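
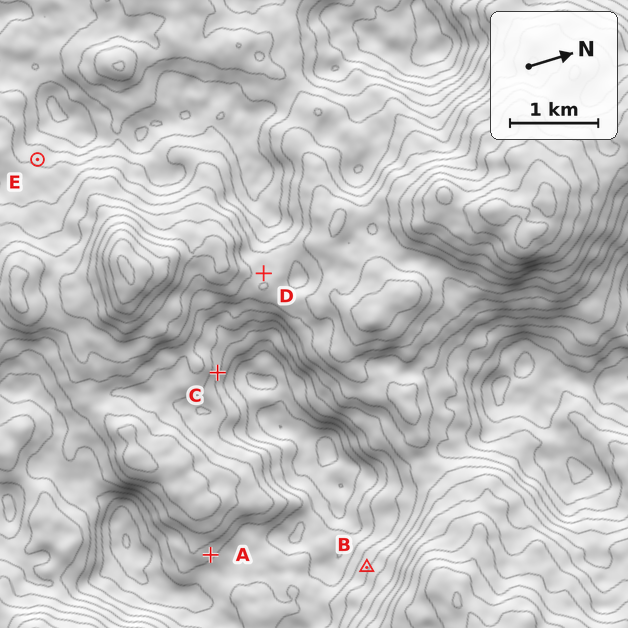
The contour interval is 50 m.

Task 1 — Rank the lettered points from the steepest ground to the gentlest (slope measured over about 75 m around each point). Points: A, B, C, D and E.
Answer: C B A E D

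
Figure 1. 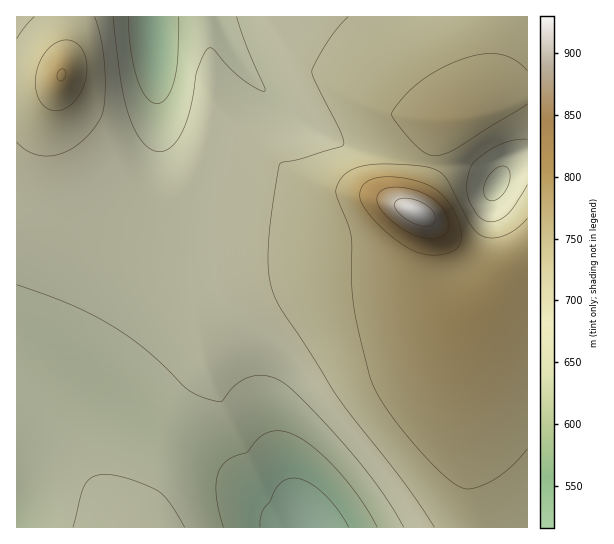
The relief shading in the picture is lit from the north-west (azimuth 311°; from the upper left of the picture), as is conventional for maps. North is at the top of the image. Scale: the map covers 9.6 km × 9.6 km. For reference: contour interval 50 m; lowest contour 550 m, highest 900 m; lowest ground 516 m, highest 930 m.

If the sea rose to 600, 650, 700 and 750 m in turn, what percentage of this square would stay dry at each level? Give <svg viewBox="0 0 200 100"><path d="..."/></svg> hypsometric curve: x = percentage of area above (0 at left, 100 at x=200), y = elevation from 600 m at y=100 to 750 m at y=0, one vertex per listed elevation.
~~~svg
<svg viewBox="0 0 200 100"><path d="M189 100l-39-33-65-34-42-33"/></svg>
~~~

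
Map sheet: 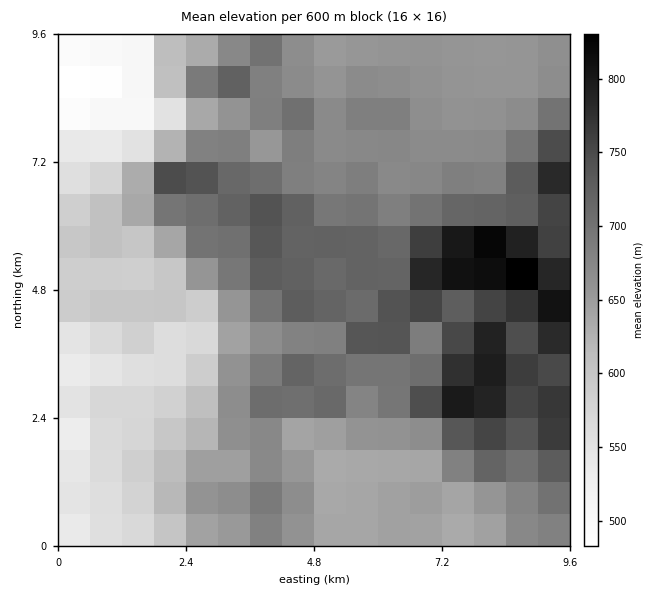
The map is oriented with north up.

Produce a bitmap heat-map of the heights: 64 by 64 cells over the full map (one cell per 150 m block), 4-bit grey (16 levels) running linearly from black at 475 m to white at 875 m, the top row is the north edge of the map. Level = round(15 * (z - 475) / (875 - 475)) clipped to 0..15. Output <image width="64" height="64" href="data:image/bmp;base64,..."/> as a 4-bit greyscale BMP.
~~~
<image width="64" height="64" href="data:image/bmp;base64,Qk12CAAAAAAAAHYAAAAoAAAAQAAAAEAAAAABAAQAAAAAAAAIAAATCwAAEwsAABAAAAAAAAAAAAAAABEREQAiIiIAMzMzAERERABVVVUAZmZmAHd3dwCIiIgAmZmZAKqqqgC7u7sAzMzMAN3d3QDu7u4A////ACIjMzMzRERVZmZmZ3d3d3ZmZmZmZmd2ZmZmZmZ3d3iIIiMzMzRERFVmZmZ3eIh3dmZmZmZmZmZmZmZmZ3d3d4giMzMzNEREVWZmZ3eIiId2ZmZmZmZmZmZmZmZ3iIh3iCIzMzMzREVWZnd3eIiZh3ZmZmZmZmZmZmZmZnd4iIiIIjMzMzNERVZnd3d4iJmIdmZmZmZmZ3dmZmZmd3eIiIkzMzMzM0RFVmd4d3eIiIh2ZmZmZmZnd3ZmZmd3d4iImTMzMzNERFVmd3h3d4iIiHZmZmZmZmZ3dmZmd3d3iIiZMzMzRERVVmZnd3d3iIiIdmZmZmZmZmZmZmd4iIiIiZkzMzRERFVVZmd3d3eIiId2ZmZmZmZmZmZmeIiIiIiZmSMzNERERVVWZ3Zmd3iIh3ZmZmZmZmZmZmeJmZmYiJmqIjMzM0RERVZmZmZmd4h3ZmZmZmZmZmZmeJmamZmImqoiIjMzM0RFVmZmZmZ3d3ZmZmZmZmZmZmZ4mqqqmZmauyIiIzMzREVVZmZmd3d3ZmZmZmZmZmZmZ3mqqqqpmaq7IiIzMzNERVVVZmd4h3ZmZmZmZmZmZmZ3iaqqqqqaq7siIzREREREVVVmd4iIh2ZmZmd3d3d3d3iau7u7qqq7uyIzRERERERFVVZneImId2Z3eIiIiIiIiau7u7u6qru8IjNEREREREVVVmd4iZmHd4iZiIiJmZmqvMzMu7qqu7wjM0RERERERFVWZ3iJmZiImpmId4iaqqvMzMzLuqqrvDMzM0REQ0REVVZniImZmZmqmHd3eImqu8zczMu7qqu8MzMzM0MzM0RFVmeIiZmZmqqYd3iHiJq7vM3MzLu6qrwjMzMzMzMzNERVaIiImZmqqph3iIiIiaq8zMzMy7qquyIiMzMzMzMzRFVniIiJmZqqmHiJmIiJmrvMzMzLuqqrIiIiMzMzMzM0RWd3eIiZmamIeJqpiIiJq7zMzMuqmqsiIiIzMzMzMzREVnd3iJmZmYeJqqmIiImru7zMy6qquyIiIjMzMzMzM0RWd3d4iIiId4mrupiIiKu8zMzLqaq8IzIzNERDMzMzNFZmZ3iIh3d4mru6mYiIm7zMzMqqq8wzMzNEVURDMzNEZnd3eId3d4mqqqupiIiavMzMuqqrzTM0REVVVURDM0Vnd3d4d3d4mqqZq6qYiImrzMy6qrzdRERVVVVVVUQzRWd4d3iIiImamZmauqmIiau8y6qrzd1ERVVVVVVVVERFZ3iIiZmpmZmZmZq7uqmImru6qrzN3ERVVUREVVVVREVmeIiaqrqpmZmZmavMu6mZqqqrzd3MRFVUREREVVVUVWZ4maqqqpmZmZmZq8zMypmaq7zd3MxEVERERERFVVVWZ3iZqqqZmZmZmZmavM3cuqq8zd3cy0RERERERERVVnd3iZmqqZmZmZmZmZqrzd3MvM3u7cy7RERERERERFVniZmZmaqpmZmZmZmZmavN3d3d7u7dy7tEREREREREVXiamZmZqqmZmZqqqpmZq83d3e7/7tzLu0RFVVREREVWeaqpmZqqqZmZqqqpmZqrzd3e7v/tzLu7RFVVVERFVWeJmZmZmqqpmZmqmamZmqvM3d3u7tzLu7tFVVVVRFVmeIiIiImaqpmZmZmZmYmZqru8zM3czLu7qkVVVVVVZnd4iIiIiZqqmZmZmZmYiJmZqqu7u7u7uqqqRVVVVVVnd4iIiIiZmqqpmZmImZiIiImZqqqqq7qqmqpEVVVVVWiIiIiIiZmaqqqpmIiZiIiIiJmZmZmaqpmau0RERVVVaJmIiZmqqqqqqpmIiJmIiIiIiZmZmZmZmau7MzREVVVomZmqq6qqqqqpiIiImYh4iIiIiIiIiIiau8wzM0RFVniqu7u7qqqqqqmHeIiZiHeIiIiIiIiIiZq8zDMzNEVWeKvMu6qZmZmZmId3iJiId3d4iIiIiIiJq7zMMzMzRFVnm7u6mZmYiIiId3eIiId3d3d3iIiIiJqrvMwzMzM0RVZ5qpmJmYd3eIh3d3iId3d3d3d4iId4iaq7vDMzMzM0RFeZiIiJh3d3eId3d3d3d3d3d3eId3iJmqu7MzMyIzMzRXd4iIiHZ3eIiHd3d3d3d3d3d3d3d4iZqrsiIiIiIjM0ZneIiIdmd4iId3d3d3iHd3d3d3d3eImaqhEiIiIiIiNVZ4iIdmZ3iIiHd3iIiIh3d3d3d3d3iJqqERESIREiIkVneId2ZniJmIh3iIiIiHd3d3d3d3d4iZkAERERERESNFZ3d2ZniJmYh3eIiIiHd3d3d3d3d3iImQABERERERI0VWZmd3iZmZiHd4iIiId3d3d3d3d3d4iJAAAREQERE0VVZneImZmZiHd3iIiIh3d3d3d3d3d3eIgAAAAAAREkVmZ4iaqpmIiId3eIiId3d3d3d3d3d3d3iAAAAAAREiRnd4mqqpiHd3d3d3d3d3d3d3d3d3d3d3d3AAAAARESNWeImqqYh3d3d3d3d3d3d3d3d3d3d3d3d3cAAAARERI1eImZmYd3d3d3d3d3d3d3d3d3d3d3d3d3dwAAEREREjZ3iIh3d3iIh3d3d3d3d3d3d3d3d3d3d3d3ERERERESNndmZmd4iJmHd3d3d3d3d3d3d3d3d3d3d3cRERERERI1ZVVWeIiZmYd3d3d3d3d3d3d3d3d3d3d3dxEREREREjRERFZ4mZmZh3d3d3d3d3d3d3d3d3d3d3d4"/>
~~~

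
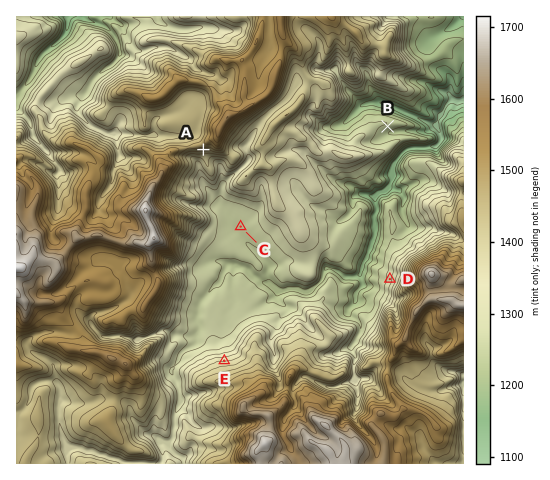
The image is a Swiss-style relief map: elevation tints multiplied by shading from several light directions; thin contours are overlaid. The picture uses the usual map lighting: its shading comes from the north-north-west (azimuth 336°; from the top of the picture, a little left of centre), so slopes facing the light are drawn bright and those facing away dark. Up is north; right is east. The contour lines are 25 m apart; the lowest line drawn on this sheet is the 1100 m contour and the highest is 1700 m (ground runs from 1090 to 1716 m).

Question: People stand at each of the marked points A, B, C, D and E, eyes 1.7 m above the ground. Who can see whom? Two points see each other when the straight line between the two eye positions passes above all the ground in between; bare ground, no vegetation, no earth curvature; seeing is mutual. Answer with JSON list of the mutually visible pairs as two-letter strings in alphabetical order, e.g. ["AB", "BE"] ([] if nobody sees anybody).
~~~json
["AC", "AD", "AE", "CE"]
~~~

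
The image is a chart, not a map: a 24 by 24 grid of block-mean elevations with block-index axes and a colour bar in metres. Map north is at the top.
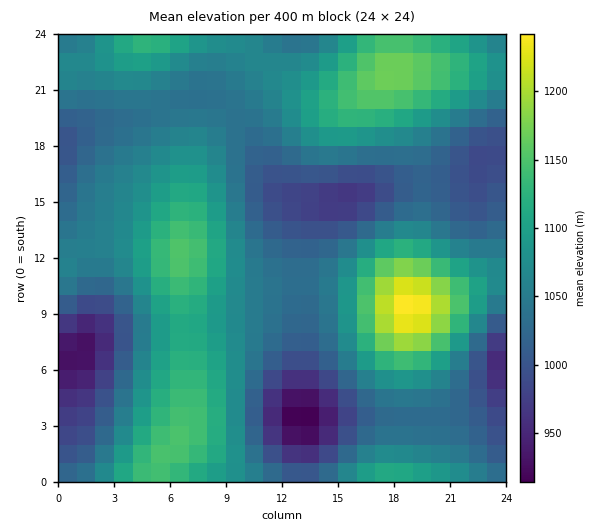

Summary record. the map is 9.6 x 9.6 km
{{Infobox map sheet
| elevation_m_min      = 910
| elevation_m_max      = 1250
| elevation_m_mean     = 1060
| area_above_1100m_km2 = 22.7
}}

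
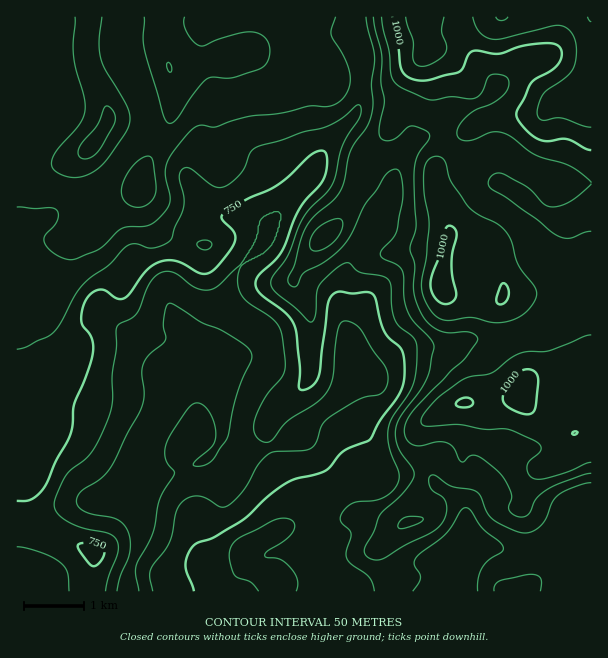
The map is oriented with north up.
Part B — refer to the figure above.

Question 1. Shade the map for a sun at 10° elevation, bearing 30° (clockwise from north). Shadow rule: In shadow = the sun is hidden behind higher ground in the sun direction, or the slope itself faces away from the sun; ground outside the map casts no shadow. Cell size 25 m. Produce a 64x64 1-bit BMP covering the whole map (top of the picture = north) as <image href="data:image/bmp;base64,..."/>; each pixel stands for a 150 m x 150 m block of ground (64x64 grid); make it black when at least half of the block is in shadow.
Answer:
<image width="64" height="64" href="data:image/bmp;base64,Qk0+AgAAAAAAAD4AAAAoAAAAQAAAAEAAAAABAAEAAAAAAAACAAATCwAAEwsAAAIAAAAAAAAA////AAAAAAAAAAAAAAAAAAAAAAACAAAAAAAAAAcAAAAAAAAAAgAAAAAAAAAAAAAAAAAAAAAAHgAAAAAAAAAfAAAAAAAAAB8AAAAAAAAAHAAAAAAAAAAQAAAAAAAAACAcAAAAAAAAIB8AAAAAAEAAHwAAAAAA4AAHAAAAAADwAAAAAAAAAHAAAAAAAAAAcAAAAAAAAABgAAAAAAAAAABgAAAAAAAAAAAAAAAAAAAAAAAAAAAAAAAAAAAAAAAAAAAAAAAAAADgAAAAAAAAAPAAAAAAAAAA+AAAAAAAAAD8AAAAAAAYAH8AAAAAAD4Af7AAAAAAPwA//AAAAAA/AD88AAAAAH8AHgAAAAAAPgAeAAAAAPgcAAwAAAAA+AABgAAAAAHwAAHAAAAAAPAAAAAAAAAAQAAAAAAAAAAAAAAAAAAAAAAAAAAAAAAAAAAAAAAAAAAAAAAAAAAAAAAAAAAAAAAAAAAAAAAAAAAAAAAAAAAAAAAAAAAAAAAAAAAAAAAAAAAAAAAAAAAAAAAAAAAAwAAAAAAAAAHgAAAAAAAAAcAAAAAAAAABxAAAAAAAAAAAAAAAAAAAAAAAAAAAAXAAAAAAAAAB+AAAAAAAAAF4AAAAAAAAA7gAAAAAAAADgAAAAAAAAAPAGAAAAAAAA8AYgAAAAAADwAnAAAAAAAPAAAAAAAAAA4AAAA=="/>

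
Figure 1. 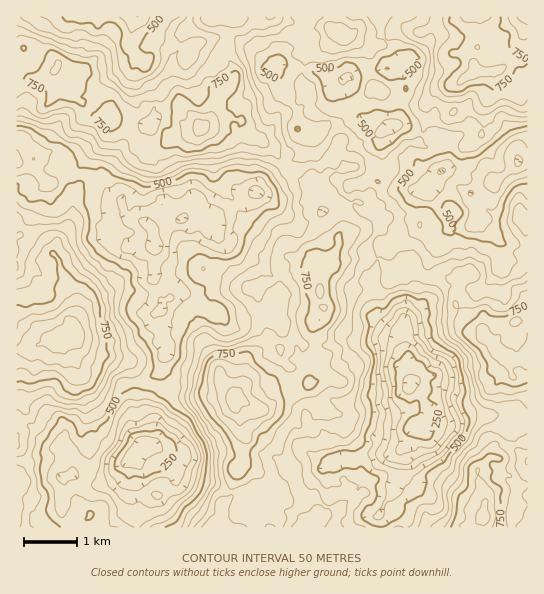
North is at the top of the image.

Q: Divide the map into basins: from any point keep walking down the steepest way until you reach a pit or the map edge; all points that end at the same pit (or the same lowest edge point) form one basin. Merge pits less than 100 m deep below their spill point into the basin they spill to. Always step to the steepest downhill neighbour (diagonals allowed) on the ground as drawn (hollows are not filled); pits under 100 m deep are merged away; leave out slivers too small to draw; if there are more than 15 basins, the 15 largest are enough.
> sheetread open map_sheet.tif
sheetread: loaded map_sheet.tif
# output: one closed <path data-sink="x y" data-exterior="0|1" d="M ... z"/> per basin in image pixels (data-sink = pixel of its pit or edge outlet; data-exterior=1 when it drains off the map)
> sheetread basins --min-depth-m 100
<path data-sink="134 453" data-exterior="0" d="M18 224l-2 1 0 302 254 1 5-7 2-16 7-7-3-6-10-4-4-7-16-13-8-1-6 2 8-10 0-22-5-8 0-12-5-10-2-9-26-3-10 2-24 0-15-10-16-6-13-21-6-3-29-4-17-9-8-9 6-5 0-32-14-27-2-12-16-18z"/><path data-sink="410 385" data-exterior="0" d="M378 259l-28 0-13 4-3-2-1 6-8 4-6 7 1 21 4 12-12 20 0 23 10 1 3 3-12 15-4 12 10 17 8 10-2-1-7 2-9 11-7 1-16-12-15-4-14 2-16-12-8-1 2 9 5 10 0 12 5 8 0 22-5 8 7 0 12 6 10 13 12 6 3 6-7 7-6 23 212-1 2-30-6-16-2-10 12-14 4 0-1-3 4-24 3-3 11 1 3-17 9-4 6-8 0-33-7-5-12 2-14-18-11-8-1-6-8-4-19-21 8-28-2-2-15 1-5-4-12 6-13-6-18 0-6 3-8-11z"/><path data-sink="155 246" data-exterior="0" d="M231 117l-22 6-8 6-12 6-18 2-6 7-7 1-11 7-6-1-6-6-5-18-16-7-5 1-6 22-23 23 0 17-7 19-1 15-5 14-8 8-6 14 6 6 2 12 14 27 0 32-6 5 3 4 18 13 33 5 6 3 13 21 16 6 15 10 24 0 6-2 31 2 3-3 6-8 5-28 13-9 8-11-5-15 0-6-5-10-3-18 18-9 11-12 24 0 5-3 11-24-1-6-13-20 1-13-4-4 0-4 3-8 4-4-2-2-11 0-7-7-5-1-7-7-10-18-14-8-8 0-9-6-3-4 2-8z"/><path data-sink="518 161" data-exterior="0" d="M497 69l-10 3-13 0-17 12-19 5-13 13 3 16-8 21-3 4-12 1-12 11-1 10-5 6-20 1-12-5-12 1-14 4-8 14 2 11 6 4 9 2 4 4 16-6 12 4 2 4 0 8-7 10-10 4-10 0-5 3-1 12-7 9 0 4 3 4 15-4 28 0 7 6 8 11 6-3 18 0 9 6 16-6 5 4 26-1 12 25-2 30 7-6 5 0 3 12 17-16 13 1 0-232-14 5-15-18z"/><path data-sink="385 130" data-exterior="0" d="M477 16l-18 0-6 4-16 1-14 11-25-3-19 16-6 3-6 0-12-9-10-2-8-5-2 6-9 9-12 5-5 0-13-14 0-9-5-6-17-7-60 0 12 3 5 3-2 20-5 13 7 8 4 14-15 14-12 31 11-1 7-4 15 3-2 9 3 4 9 6 8 0 14 8 10 18 19 15 11 0 8 5 8-13 14-4 12-1 12 5 18 0 6-5 2-12 12-11 12-1 3-4 8-21-3-16 13-13 21-6 14-12 0-10 4-12z"/><path data-sink="138 17" data-exterior="1" d="M213 16l-196 0-1 43 5-4 4-7 28 9 4 5 1 6 13 5 0 16-3 4 38 28 7 0 9-6 9 2 6-1 5-3 7-8 9-1 4 3 23 1 13 16 5 3 9-12 8-24 15-14-4-14-7-8 5-13 2-20-9-5z"/><path data-sink="17 162" data-exterior="1" d="M54 71l-15 9-12-1-11 6 0 138 27 18 10 12 6-14 8-8 5-14 1-15 7-19 0-17 23-23 5-21-11-6-7-8-23-16-10 0z"/><path data-sink="527 17" data-exterior="1" d="M527 16l-40 1 5 9 1 11 8 5 0 7 6 14 21-2z"/>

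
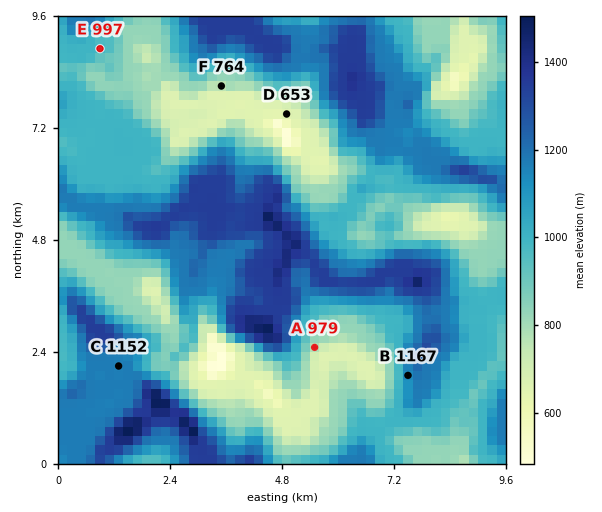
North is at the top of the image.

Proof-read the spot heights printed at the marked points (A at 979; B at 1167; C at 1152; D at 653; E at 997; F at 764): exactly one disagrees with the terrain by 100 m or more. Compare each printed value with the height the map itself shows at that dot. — A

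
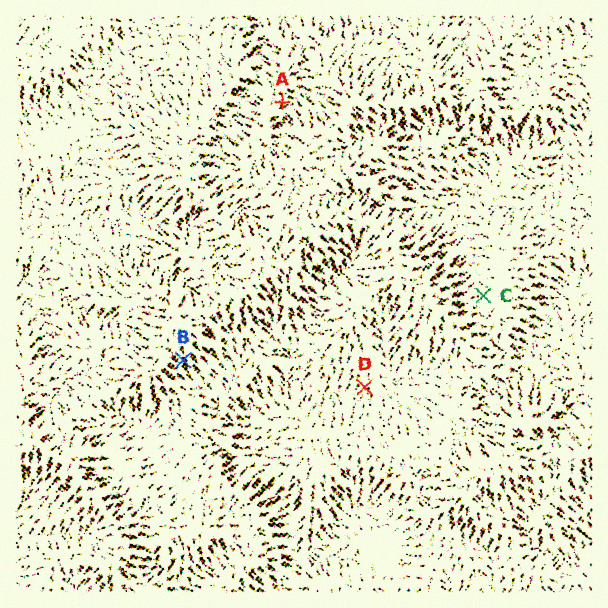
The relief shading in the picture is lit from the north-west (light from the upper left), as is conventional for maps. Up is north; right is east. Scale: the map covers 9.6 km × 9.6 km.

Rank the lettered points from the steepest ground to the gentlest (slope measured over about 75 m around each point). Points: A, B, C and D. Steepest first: B A D C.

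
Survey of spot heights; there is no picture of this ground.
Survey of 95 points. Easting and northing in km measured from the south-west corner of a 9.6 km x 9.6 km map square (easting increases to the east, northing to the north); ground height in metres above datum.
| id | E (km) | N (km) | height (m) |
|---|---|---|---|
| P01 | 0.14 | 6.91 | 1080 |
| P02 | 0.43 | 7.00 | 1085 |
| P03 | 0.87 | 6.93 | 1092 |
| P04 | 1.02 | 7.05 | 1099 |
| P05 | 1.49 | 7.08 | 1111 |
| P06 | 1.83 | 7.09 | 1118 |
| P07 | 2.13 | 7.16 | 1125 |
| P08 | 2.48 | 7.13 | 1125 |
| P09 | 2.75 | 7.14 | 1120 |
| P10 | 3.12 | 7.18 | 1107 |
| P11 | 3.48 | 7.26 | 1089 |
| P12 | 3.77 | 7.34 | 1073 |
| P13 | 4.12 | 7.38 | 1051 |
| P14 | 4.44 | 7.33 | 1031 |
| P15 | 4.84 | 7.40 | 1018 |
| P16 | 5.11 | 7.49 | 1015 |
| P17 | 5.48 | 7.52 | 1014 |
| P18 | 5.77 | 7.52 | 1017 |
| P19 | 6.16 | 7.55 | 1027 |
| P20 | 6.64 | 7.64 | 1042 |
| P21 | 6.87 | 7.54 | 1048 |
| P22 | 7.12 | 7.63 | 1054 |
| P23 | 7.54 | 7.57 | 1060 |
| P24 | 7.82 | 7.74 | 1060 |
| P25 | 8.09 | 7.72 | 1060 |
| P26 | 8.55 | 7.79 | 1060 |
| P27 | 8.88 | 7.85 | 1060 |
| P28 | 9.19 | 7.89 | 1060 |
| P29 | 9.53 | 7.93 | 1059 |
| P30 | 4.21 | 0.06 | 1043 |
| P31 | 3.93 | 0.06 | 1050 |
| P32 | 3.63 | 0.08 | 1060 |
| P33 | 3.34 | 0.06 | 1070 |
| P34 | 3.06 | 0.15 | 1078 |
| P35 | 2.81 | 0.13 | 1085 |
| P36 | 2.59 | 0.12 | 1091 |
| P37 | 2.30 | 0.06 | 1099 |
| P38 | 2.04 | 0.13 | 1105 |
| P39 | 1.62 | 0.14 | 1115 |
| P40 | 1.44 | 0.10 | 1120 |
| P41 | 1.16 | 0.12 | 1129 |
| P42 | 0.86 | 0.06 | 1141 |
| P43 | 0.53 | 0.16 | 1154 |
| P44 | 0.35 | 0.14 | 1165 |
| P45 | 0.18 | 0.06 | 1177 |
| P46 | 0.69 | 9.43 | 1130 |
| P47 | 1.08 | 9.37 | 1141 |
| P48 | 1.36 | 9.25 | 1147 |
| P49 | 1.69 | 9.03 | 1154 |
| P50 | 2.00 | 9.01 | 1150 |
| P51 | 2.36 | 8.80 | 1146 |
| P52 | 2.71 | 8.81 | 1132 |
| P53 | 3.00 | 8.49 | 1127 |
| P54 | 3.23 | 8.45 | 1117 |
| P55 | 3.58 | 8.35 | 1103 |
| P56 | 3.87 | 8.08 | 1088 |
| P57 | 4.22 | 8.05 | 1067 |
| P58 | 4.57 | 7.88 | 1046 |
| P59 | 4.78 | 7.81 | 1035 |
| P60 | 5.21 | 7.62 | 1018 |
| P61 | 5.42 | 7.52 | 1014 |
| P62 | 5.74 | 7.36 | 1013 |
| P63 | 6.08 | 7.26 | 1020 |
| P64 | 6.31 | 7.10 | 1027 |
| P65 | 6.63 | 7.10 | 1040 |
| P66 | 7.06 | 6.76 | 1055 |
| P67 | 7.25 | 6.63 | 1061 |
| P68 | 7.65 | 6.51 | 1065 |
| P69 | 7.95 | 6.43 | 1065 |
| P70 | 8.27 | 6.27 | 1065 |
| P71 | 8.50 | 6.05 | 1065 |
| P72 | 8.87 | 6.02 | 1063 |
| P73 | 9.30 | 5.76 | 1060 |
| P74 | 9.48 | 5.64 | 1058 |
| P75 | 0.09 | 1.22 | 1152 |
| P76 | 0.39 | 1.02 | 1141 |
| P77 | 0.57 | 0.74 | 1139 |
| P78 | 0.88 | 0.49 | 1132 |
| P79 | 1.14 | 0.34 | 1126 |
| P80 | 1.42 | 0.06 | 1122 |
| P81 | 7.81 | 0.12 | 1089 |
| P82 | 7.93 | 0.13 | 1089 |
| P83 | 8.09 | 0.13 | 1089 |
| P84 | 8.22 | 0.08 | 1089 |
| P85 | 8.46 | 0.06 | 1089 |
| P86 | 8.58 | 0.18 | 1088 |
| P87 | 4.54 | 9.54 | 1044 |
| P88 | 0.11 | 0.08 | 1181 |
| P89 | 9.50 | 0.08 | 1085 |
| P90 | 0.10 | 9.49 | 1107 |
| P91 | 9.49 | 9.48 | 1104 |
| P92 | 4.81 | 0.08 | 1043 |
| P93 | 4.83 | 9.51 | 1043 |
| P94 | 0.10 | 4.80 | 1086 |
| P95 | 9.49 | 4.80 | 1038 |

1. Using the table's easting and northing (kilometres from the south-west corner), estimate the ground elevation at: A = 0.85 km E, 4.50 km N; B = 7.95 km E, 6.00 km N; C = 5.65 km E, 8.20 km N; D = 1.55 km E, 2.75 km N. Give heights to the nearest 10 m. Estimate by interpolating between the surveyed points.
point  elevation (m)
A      1080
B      1070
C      1030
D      1090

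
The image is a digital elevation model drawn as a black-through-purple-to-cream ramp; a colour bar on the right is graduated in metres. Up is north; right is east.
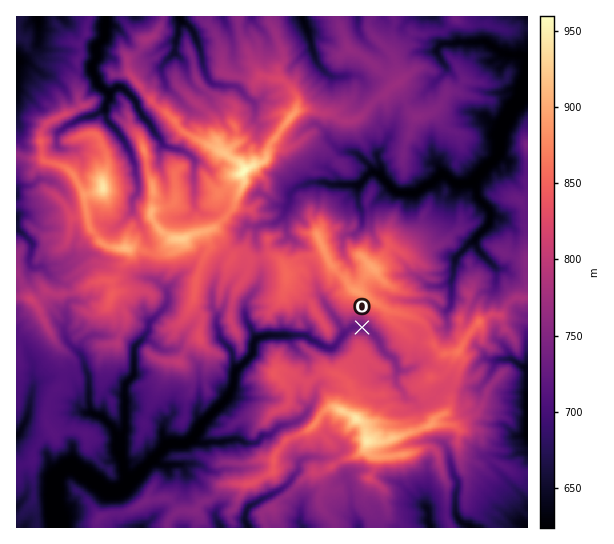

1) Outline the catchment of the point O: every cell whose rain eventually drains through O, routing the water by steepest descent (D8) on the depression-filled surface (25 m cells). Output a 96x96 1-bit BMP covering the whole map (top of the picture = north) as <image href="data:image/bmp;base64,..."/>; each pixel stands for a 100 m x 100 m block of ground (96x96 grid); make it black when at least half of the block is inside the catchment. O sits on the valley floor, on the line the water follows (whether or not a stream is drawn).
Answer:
<image width="96" height="96" href="data:image/bmp;base64,Qk2+BAAAAAAAAD4AAAAoAAAAYAAAAGAAAAABAAEAAAAAAIAEAAATCwAAEwsAAAIAAAAAAAAA////AAAAAAAAAAAAAAAAAAAAAAAAAAAAAAAAAAAAAAAAAAAAAAAAAAAAAAAAAAAAAAAAAAAAAAAAAAAAAAAAAAAAAAAAAAAAAAAAAAAAAAAAAAAAAAAAAAAAAAAAAAAAAAAAAAAAAAAAAAAAAAAAAAAAAAAAAAAAAAAAAAAAAAAAAAAAAAAAAAAAAAAAAAAAAAAAAAAAAAAAAAAAAAAAAAAAAAAAAAAAAAAAAAAAAAAAAAAAAAAAAAAAAAAAAAAAAAAAAAAAAAAAAAAAAAAAADwAAAAAAAAAAAAAAD+AAAAAAAAAAAAAAH/wAAAAAAAAAAAAAH/8AAAAAAAAAAAAAP/+AAAAAAAAAAAAAf//AAAAAAAAAAAAAf//gAAAAAAAAAAAAf//wAAAAAAAAAAAAf//wAAAAAAAAAAAAf//wAAAAAAAAAAAAf//wAAAAAAAAAAAA///wAAAAAAAAAAAB///4AAAAAAAAAAAB///4AAAAAAAAAAAA///4AAAAAAAAAAAAf//8AAAAAAAAAAAAP//4AAAAAAAAAAAAP/+AAAAAAAAAAAAAH/8AAAAAAAAAAAAAH/8AAAAAAAAAAAAAH/4AAAAAAAAAAAAAH/4AAAAAAAAAAAAAH/wAAAAAAAAAAAAAD/gAAAAAAAAAAAAAB4AAAAAAAAAAAAAABgAAAAAAAAAAAAAAAAAAAAAAAAAAAAAAAAAAAAAAAAAAAAAAAAAAAAAAAAAAAAAAAAAAAAAAAAAAAAAAAAAAAAAAAAAAAAAAAAAAAAAAAAAAAAAAAAAAAAAAAAAAAAAAAAAAAAAAAAAAAAAAAAAAAAAAAAAAAAAAAAAAAAAAAAAAAAAAAAAAAAAAAAAAAAAAAAAAAAAAAAAAAAAAAAAAAAAAAAAAAAAAAAAAAAAAAAAAAAAAAAAAAAAAAAAAAAAAAAAAAAAAAAAAAAAAAAAAAAAAAAAAAAAAAAAAAAAAAAAAAAAAAAAAAAAAAAAAAAAAAAAAAAAAAAAAAAAAAAAAAAAAAAAAAAAAAAAAAAAAAAAAAAAAAAAAAAAAAAAAAAAAAAAAAAAAAAAAAAAAAAAAAAAAAAAAAAAAAAAAAAAAAAAAAAAAAAAAAAAAAAAAAAAAAAAAAAAAAAAAAAAAAAAAAAAAAAAAAAAAAAAAAAAAAAAAAAAAAAAAAAAAAAAAAAAAAAAAAAAAAAAAAAAAAAAAAAAAAAAAAAAAAAAAAAAAAAAAAAAAAAAAAAAAAAAAAAAAAAAAAAAAAAAAAAAAAAAAAAAAAAAAAAAAAAAAAAAAAAAAAAAAAAAAAAAAAAAAAAAAAAAAAAAAAAAAAAAAAAAAAAAAAAAAAAAAAAAAAAAAAAAAAAAAAAAAAAAAAAAAAAAAAAAAAAAAAAAAAAAAAAAAAAAAAAAAAAAAAAAAAAAAAAAAAAAAAAAAAAAAAAAAAAAAAAAAAAAAAAAAAAAAAAAAAAAAAAAAAAAAAAAAAAAAAAAAAAAAAAAAAAAAAAAAAAAAAAAAAAAAAAAAAAAAAAAAAAAAAAAAAAAAAAAAAA="/>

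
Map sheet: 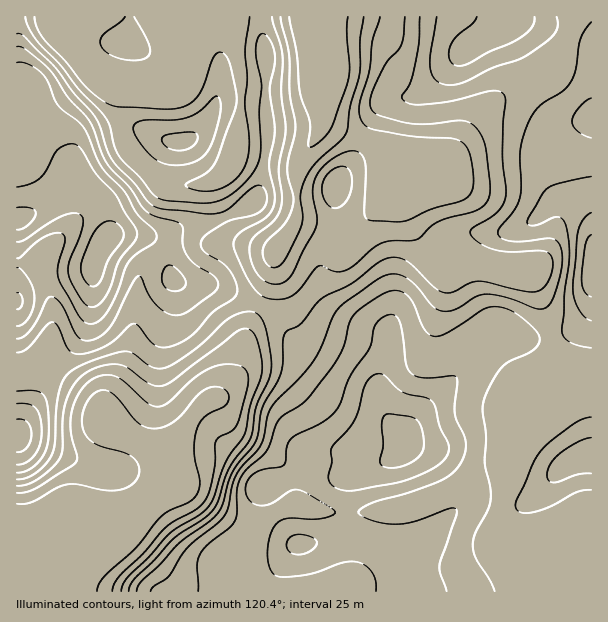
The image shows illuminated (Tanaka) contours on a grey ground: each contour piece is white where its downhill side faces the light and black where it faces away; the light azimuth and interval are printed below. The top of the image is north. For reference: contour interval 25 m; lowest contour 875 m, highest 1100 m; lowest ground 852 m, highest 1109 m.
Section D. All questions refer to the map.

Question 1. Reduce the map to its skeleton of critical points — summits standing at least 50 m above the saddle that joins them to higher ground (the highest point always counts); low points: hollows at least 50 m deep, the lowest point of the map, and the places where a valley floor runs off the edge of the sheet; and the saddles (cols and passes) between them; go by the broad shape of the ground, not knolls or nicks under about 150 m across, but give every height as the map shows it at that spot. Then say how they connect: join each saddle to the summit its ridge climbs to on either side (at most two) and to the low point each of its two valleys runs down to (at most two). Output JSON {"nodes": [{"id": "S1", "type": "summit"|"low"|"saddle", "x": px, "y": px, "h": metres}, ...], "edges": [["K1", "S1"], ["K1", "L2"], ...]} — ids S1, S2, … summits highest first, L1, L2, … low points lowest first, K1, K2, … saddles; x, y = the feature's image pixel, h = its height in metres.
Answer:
{"nodes": [
{"id": "S1", "type": "summit", "x": 405, "y": 438, "h": 1109},
{"id": "S2", "type": "summit", "x": 105, "y": 240, "h": 1092},
{"id": "S3", "type": "summit", "x": 591, "y": 273, "h": 1090},
{"id": "S4", "type": "summit", "x": 18, "y": 437, "h": 1035},
{"id": "L1", "type": "low", "x": 309, "y": 17, "h": 852},
{"id": "L2", "type": "low", "x": 17, "y": 563, "h": 859},
{"id": "K1", "type": "saddle", "x": 278, "y": 510, "h": 1046},
{"id": "K2", "type": "saddle", "x": 555, "y": 342, "h": 1021},
{"id": "K3", "type": "saddle", "x": 56, "y": 371, "h": 957},
{"id": "K4", "type": "saddle", "x": 260, "y": 305, "h": 956},
{"id": "K5", "type": "saddle", "x": 266, "y": 156, "h": 953},
{"id": "K6", "type": "saddle", "x": 149, "y": 501, "h": 865}],
"edges": [["K1", "S1"], ["K1", "L1"], ["K1", "L2"], ["K2", "S1"], ["K2", "S3"], ["K2", "L1"], ["K3", "S2"], ["K3", "S4"], ["K3", "L1"], ["K3", "L2"], ["K4", "S1"], ["K4", "S2"], ["K4", "L1"], ["K4", "L2"], ["K5", "S1"], ["K5", "S2"], ["K5", "L1"], ["K6", "S1"], ["K6", "S4"], ["K6", "L2"]]}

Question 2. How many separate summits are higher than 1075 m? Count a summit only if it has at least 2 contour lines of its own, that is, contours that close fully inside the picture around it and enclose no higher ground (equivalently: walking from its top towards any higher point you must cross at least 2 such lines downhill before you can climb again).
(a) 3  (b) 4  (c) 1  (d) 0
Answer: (c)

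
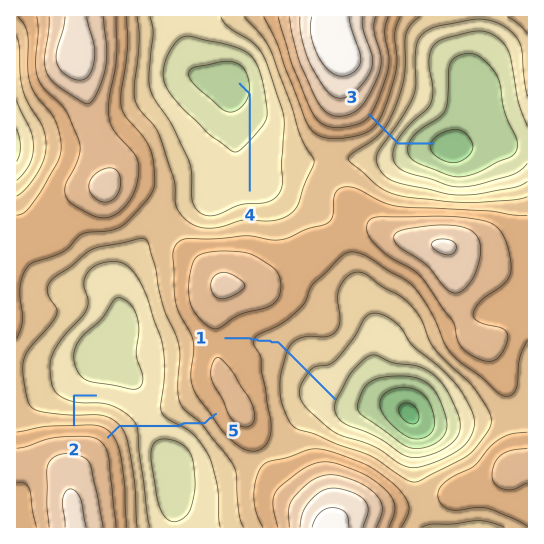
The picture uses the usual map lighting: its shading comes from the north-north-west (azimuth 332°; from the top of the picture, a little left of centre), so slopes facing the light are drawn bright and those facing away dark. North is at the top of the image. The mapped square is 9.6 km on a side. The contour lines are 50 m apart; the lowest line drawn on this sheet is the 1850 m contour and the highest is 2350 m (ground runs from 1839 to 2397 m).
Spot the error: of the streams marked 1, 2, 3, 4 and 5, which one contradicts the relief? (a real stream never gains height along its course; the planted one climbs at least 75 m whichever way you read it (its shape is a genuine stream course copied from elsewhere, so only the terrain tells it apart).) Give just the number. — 5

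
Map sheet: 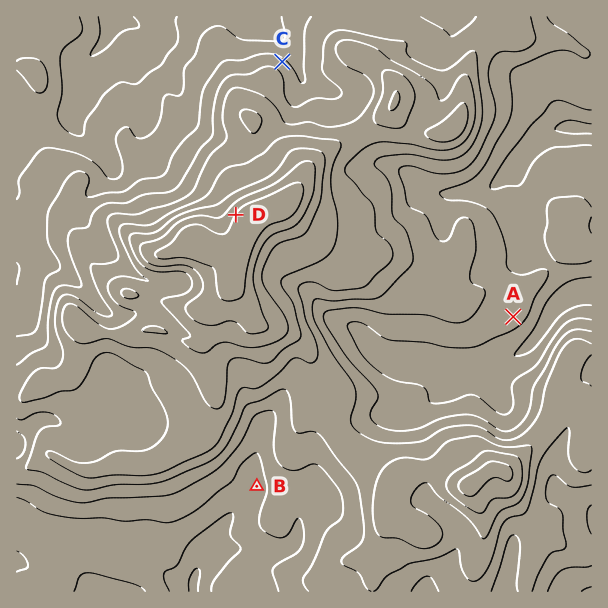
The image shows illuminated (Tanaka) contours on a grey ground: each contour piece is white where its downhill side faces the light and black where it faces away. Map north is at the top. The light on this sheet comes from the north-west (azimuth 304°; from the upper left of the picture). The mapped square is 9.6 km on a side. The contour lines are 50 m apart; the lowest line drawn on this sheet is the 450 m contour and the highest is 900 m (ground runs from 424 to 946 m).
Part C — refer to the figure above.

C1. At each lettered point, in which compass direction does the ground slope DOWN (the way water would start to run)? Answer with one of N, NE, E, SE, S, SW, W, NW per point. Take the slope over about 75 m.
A SE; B W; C NE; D NW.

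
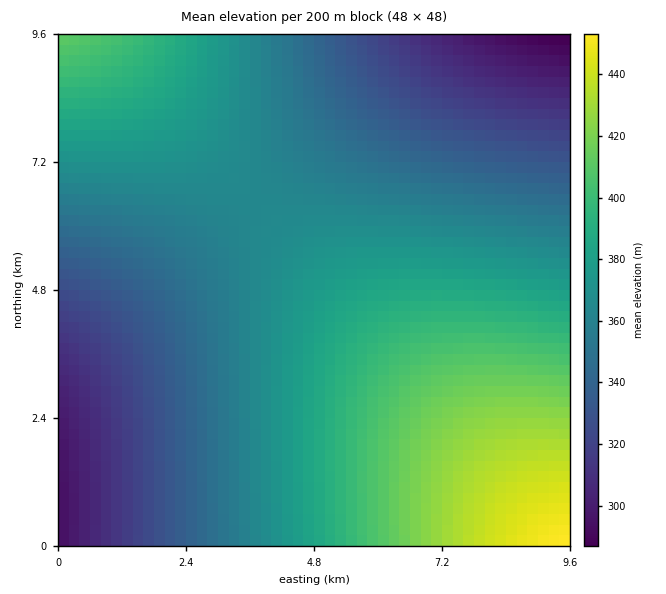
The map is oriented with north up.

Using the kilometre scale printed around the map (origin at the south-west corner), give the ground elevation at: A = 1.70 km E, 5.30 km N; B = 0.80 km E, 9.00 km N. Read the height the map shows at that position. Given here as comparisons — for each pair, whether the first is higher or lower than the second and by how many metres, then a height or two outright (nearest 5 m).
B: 55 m higher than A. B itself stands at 400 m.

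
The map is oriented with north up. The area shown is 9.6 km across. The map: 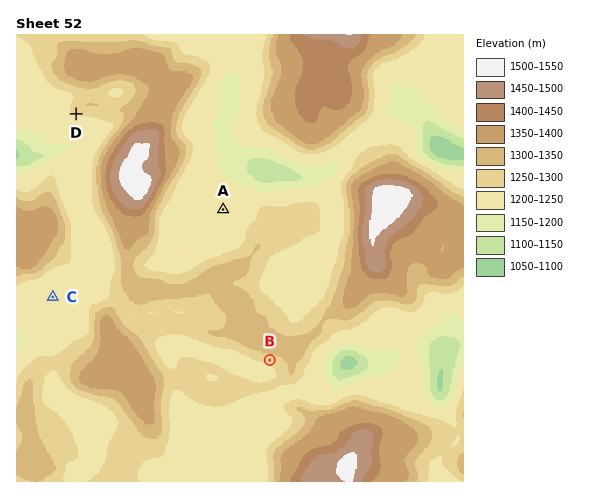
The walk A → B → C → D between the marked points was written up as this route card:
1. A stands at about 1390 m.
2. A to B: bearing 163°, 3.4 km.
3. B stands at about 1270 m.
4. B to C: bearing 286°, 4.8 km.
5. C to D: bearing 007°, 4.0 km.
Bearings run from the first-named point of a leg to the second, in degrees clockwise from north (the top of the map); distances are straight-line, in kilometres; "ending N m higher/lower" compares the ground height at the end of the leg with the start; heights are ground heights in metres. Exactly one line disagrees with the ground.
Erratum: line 1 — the height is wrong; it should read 1220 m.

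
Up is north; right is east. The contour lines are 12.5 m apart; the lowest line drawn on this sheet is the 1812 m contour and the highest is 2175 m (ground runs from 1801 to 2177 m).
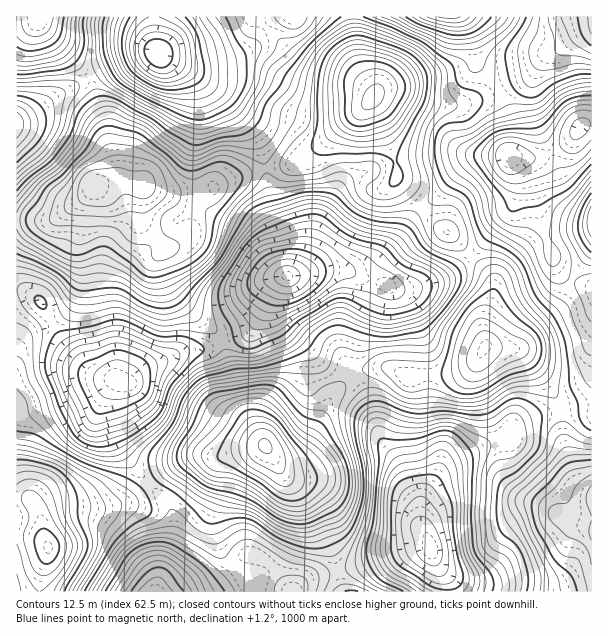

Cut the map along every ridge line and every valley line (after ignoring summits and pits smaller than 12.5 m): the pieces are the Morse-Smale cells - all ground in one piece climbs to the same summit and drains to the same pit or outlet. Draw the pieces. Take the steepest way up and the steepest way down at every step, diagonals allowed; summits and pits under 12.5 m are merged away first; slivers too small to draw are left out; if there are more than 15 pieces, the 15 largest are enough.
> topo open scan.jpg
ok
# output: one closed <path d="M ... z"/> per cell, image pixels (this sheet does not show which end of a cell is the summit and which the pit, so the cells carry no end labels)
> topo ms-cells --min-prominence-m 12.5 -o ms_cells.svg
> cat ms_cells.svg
<path d="M123 180l-10 0-20 6-13 16-24 16-40 3 0 69 7 0 12 6 8 9 19 36 28 31 36 12 12-12 14-8 12-3 22-11 20-1 16-7-6-10-13-10-29-31-12-31 2-12-20-23-2-4 2-35z"/><path d="M561 412l-15 2-19 6-9 4-6 5-2 7-33 12-27 14-10 9-16 24-3 11 0 21 7 13 4 14 14 25 3 13 143-1 0-99-8-5-10-13-10-33z"/><path d="M155 52l-30 8-21 8-16 10 16 38 5 31 5 12 0 17-6 4 15 0 21 6 0 39 23 25 23-14 6-21 15-18 5-11 24-11 24-6 1-4-5-18-6-12-24-30-33-29z"/><path d="M471 256l-21 18-15 8-25 7-14 0-13-6-24-6-12-6-30 0-17 5-12 0-4 3-6 17 0 19 5 9 35 32 11 6 15 5 6 6 28-6 18 3 11 8 48-5 15-6 14-17 0-32 9-21 0-16-3-6z"/><path d="M371 100l-53 48-16 12-11 4-24 4-2 2 7 37 14 35 2 34 12 0 17-5 42 1 10-2 29-30 12-19 11-12-24-29-3-24z"/><path d="M491 346l-5 0-6 11-10 10-21 7-24 0-18 4-11-8-9-3-28 3-9 4 18 27 16 43 12 14 14 33 6 7 4 9 0 15 4-27 16-24 10-9 27-14 33-12 2-7 15-9 35-9-9-19-31-40-6-3-15 0z"/><path d="M351 374l-21 25-23 45-11 10-9 3-16-2 11 18 22 22 10 17 17 36 7 23 15-3 51-18 26-4-9-19-1-20-4-9-6-7-14-33-12-14-16-43z"/><path d="M264 169l-24 6-24 11-5 11-15 18-6 21-8 6-17 8-3 5 4 20 10 21 40 36 6 11 24-9 7-7 21-40 14-12-2-33-14-35z"/><path d="M221 343l-15 6-20 1-22 11-12 3-14 8-9 10-12 0-5 7-3 7 0 17 9 30 9 15 22 26 16-14 23-12 10-2 21 1 45-11 0-3-28-42-6-33z"/><path d="M264 26l-15 23-16 7-18 2-15 4-17 0-13-4-4 1 31 17 33 29 24 30 6 12 6 22 25-5 15-7 48-41 19-18 0-3-19-16-49-15-12-9z"/><path d="M264 445l-30 11-10 8-2 30-8 21 0 15 10 27 15 14 13 8 0 13 41 0 13-12 11-4 18-4 2-5-6-19-17-36-10-17-22-22-8-15z"/><path d="M546 240l-16 7-32 32-8 27-6 12 2 27 15 4 15 0 6 3 31 40 10 20 28 0 1-124-22-8-14-13z"/><path d="M114 379l-16 6-38 19-44 12 0 81 16 3 5 7 4 11 7-7 9-3 45 0 14-3 19-9 13-13-21-25-12-24-6-21 0-17 6-12 5-3z"/><path d="M149 484l-18 15-15 6-14 3-36-2-18 5-6 7 1 15 6 15-7 25-2 18 115 1 8-32 9-24 2-18-8-17z"/><path d="M285 277l-11 10-21 40-7 7-24 10 8 24 6 33 28 43 12 13 11 0 9-3 11-10 23-45 20-25-6-7-15-5-11-6-35-32-5-9-1-12z"/>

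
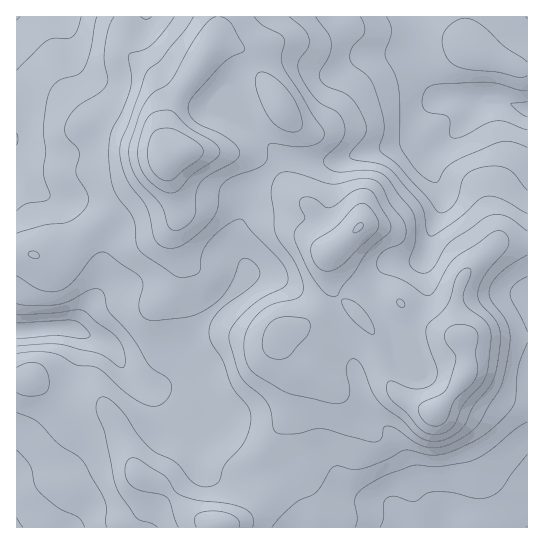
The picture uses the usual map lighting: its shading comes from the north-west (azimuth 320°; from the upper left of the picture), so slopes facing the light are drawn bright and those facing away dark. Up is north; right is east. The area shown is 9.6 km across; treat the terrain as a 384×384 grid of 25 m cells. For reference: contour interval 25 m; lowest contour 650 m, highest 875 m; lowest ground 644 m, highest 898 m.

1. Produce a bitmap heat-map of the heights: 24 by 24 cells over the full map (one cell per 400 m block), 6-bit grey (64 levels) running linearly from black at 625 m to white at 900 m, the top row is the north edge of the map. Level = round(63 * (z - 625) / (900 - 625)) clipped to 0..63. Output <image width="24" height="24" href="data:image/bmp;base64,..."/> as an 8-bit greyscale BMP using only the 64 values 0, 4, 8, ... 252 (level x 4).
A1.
<image width="24" height="24" href="data:image/bmp;base64,Qk12BgAAAAAAADYEAAAoAAAAGAAAABgAAAABAAgAAAAAAEACAAATCwAAEwsAAAABAAAAAAAAAAAAAAEBAQACAgIAAwMDAAQEBAAFBQUABgYGAAcHBwAICAgACQkJAAoKCgALCwsADAwMAA0NDQAODg4ADw8PABAQEAAREREAEhISABMTEwAUFBQAFRUVABYWFgAXFxcAGBgYABkZGQAaGhoAGxsbABwcHAAdHR0AHh4eAB8fHwAgICAAISEhACIiIgAjIyMAJCQkACUlJQAmJiYAJycnACgoKAApKSkAKioqACsrKwAsLCwALS0tAC4uLgAvLy8AMDAwADExMQAyMjIAMzMzADQ0NAA1NTUANjY2ADc3NwA4ODgAOTk5ADo6OgA7OzsAPDw8AD09PQA+Pj4APz8/AEBAQABBQUEAQkJCAENDQwBEREQARUVFAEZGRgBHR0cASEhIAElJSQBKSkoAS0tLAExMTABNTU0ATk5OAE9PTwBQUFAAUVFRAFJSUgBTU1MAVFRUAFVVVQBWVlYAV1dXAFhYWABZWVkAWlpaAFtbWwBcXFwAXV1dAF5eXgBfX18AYGBgAGFhYQBiYmIAY2NjAGRkZABlZWUAZmZmAGdnZwBoaGgAaWlpAGpqagBra2sAbGxsAG1tbQBubm4Ab29vAHBwcABxcXEAcnJyAHNzcwB0dHQAdXV1AHZ2dgB3d3cAeHh4AHl5eQB6enoAe3t7AHx8fAB9fX0Afn5+AH9/fwCAgIAAgYGBAIKCggCDg4MAhISEAIWFhQCGhoYAh4eHAIiIiACJiYkAioqKAIuLiwCMjIwAjY2NAI6OjgCPj48AkJCQAJGRkQCSkpIAk5OTAJSUlACVlZUAlpaWAJeXlwCYmJgAmZmZAJqamgCbm5sAnJycAJ2dnQCenp4An5+fAKCgoAChoaEAoqKiAKOjowCkpKQApaWlAKampgCnp6cAqKioAKmpqQCqqqoAq6urAKysrACtra0Arq6uAK+vrwCwsLAAsbGxALKysgCzs7MAtLS0ALW1tQC2trYAt7e3ALi4uAC5ubkAurq6ALu7uwC8vLwAvb29AL6+vgC/v78AwMDAAMHBwQDCwsIAw8PDAMTExADFxcUAxsbGAMfHxwDIyMgAycnJAMrKygDLy8sAzMzMAM3NzQDOzs4Az8/PANDQ0ADR0dEA0tLSANPT0wDU1NQA1dXVANbW1gDX19cA2NjYANnZ2QDa2toA29vbANzc3ADd3d0A3t7eAN/f3wDg4OAA4eHhAOLi4gDj4+MA5OTkAOXl5QDm5uYA5+fnAOjo6ADp6ekA6urqAOvr6wDs7OwA7e3tAO7u7gDv7+8A8PDwAPHx8QDy8vIA8/PzAPT09AD19fUA9vb2APf39wD4+PgA+fn5APr6+gD7+/sA/Pz8AP39/QD+/v4A////ADQ8RExgcHiMoKiYgHBsbGRQQDw4ODw8NDxIUFRogIiIhICAfHh0cGRUSEhEREREPEBMVFxwkIx8bHB4fHx4dGxoXFRUVFRMQEhUXGR0hHRoZGh0gICAfHyAeHB4cGBYTFBcZGx0dGRgYGBsgIiIiIyMiJy8qIRsWGBobHB0aFxcYGBsgJCUmJiUoMDYyJyAbHhwaGxkVFhcYGR8kKCoqKCguLjA0LyQdHRwYFxMTFxcYGyQrLS0rKCktLC0zNCgdEhMRDw8VGBgZHiYtLi0sKSwsLC80NCofCwsLDhQZHBscHyUsLi4sLC4sLC8zMikfFxcVFBgbHx8eHR8lKSstLiwtLCsuKyIcHR8dGRkbHyIhHx0eIikvLisqJyYtKyIdISIgHBwfIyUjIB0eIy42MywmIiEoLCgiICAgHx8iKComIR8jKTA2ODMrJR4iJykmGhscHyAjKi8sJiMlKi4vNTYtJBobICQhFhcaHSEmLjIuKCQmKi0sLjAnHhUWGx0aFBgbHiMtODkyLCgnKSgmJSYgFhEUGBkXExgcHiQwPD46My0pJyYjHhsWEA4PEhQTExgdHyMuOTo0LiopLCwnIRwVDw0LDA8OExgcHyEpMzMsKSksMiskIBsVDgsKCAgHExcZGx4lLTAuKSkvLyUeHBgUDgsKCAgLEhUWGR4jKS0yLiwtKSEcGBYSDg4QERESEBITFx8iJCowMS4sKCMeGBURDxATFBIQDQ8QFR0eHyUsLy0pJiIcGRYRDw8SEhANA=="/>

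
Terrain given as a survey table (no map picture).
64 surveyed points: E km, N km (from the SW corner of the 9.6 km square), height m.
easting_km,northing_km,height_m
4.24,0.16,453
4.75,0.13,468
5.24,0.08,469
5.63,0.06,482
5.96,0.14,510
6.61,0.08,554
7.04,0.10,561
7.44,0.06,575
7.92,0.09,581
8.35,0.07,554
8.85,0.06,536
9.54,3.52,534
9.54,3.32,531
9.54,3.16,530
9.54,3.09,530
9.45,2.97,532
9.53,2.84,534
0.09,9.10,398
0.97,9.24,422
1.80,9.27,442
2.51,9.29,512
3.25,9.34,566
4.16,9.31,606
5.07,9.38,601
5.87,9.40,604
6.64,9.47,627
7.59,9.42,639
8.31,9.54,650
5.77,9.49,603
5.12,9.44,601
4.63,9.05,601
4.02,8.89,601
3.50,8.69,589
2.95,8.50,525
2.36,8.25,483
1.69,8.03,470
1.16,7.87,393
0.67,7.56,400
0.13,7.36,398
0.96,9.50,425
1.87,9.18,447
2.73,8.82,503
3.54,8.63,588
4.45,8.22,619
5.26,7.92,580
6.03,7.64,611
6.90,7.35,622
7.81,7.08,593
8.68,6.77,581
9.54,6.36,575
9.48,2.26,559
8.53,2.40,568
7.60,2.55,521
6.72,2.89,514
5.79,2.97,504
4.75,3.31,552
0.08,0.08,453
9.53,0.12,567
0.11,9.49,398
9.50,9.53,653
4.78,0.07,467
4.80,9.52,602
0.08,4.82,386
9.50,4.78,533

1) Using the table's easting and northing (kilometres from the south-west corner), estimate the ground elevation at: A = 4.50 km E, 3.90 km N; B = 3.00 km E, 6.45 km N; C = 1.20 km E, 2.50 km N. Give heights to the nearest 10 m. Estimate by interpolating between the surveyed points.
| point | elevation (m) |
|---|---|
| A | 530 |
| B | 510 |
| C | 460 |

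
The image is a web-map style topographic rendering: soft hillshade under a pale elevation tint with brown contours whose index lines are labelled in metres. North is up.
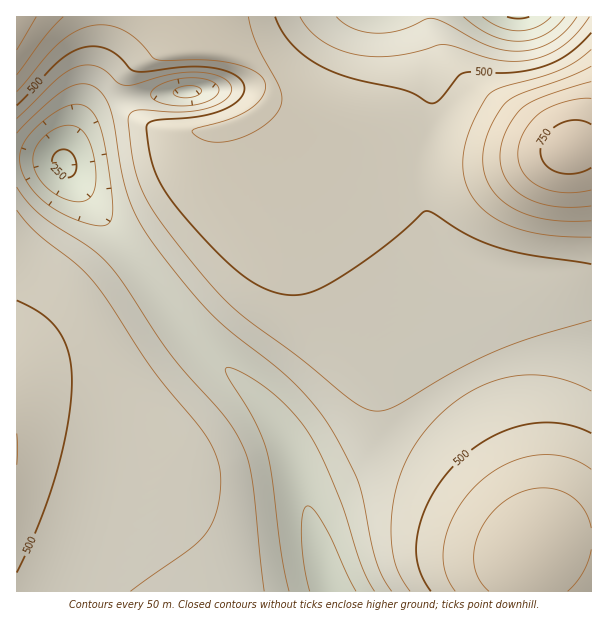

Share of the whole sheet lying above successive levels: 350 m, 93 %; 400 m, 84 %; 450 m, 70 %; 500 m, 38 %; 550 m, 14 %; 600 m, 7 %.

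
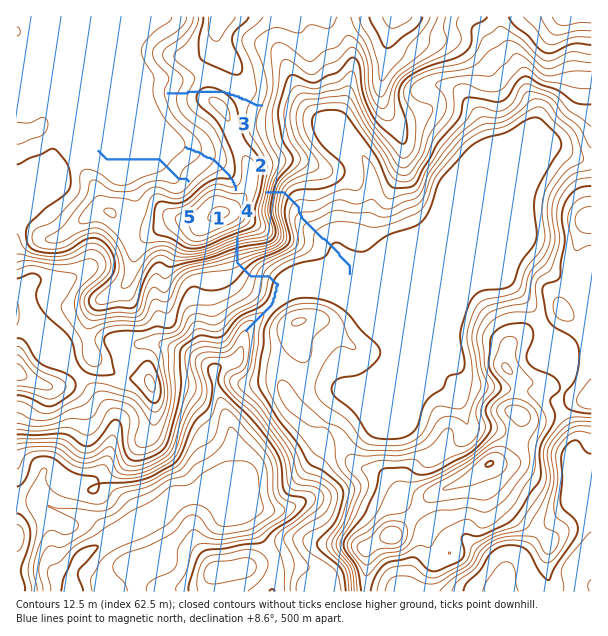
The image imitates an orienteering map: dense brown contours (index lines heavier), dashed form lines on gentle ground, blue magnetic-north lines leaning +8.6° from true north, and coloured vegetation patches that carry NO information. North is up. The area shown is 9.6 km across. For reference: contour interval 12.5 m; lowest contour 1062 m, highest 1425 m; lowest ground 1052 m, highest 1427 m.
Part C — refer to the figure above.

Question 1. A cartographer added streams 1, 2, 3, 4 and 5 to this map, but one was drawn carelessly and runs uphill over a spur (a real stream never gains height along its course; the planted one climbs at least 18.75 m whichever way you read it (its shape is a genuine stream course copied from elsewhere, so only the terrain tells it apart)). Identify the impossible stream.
3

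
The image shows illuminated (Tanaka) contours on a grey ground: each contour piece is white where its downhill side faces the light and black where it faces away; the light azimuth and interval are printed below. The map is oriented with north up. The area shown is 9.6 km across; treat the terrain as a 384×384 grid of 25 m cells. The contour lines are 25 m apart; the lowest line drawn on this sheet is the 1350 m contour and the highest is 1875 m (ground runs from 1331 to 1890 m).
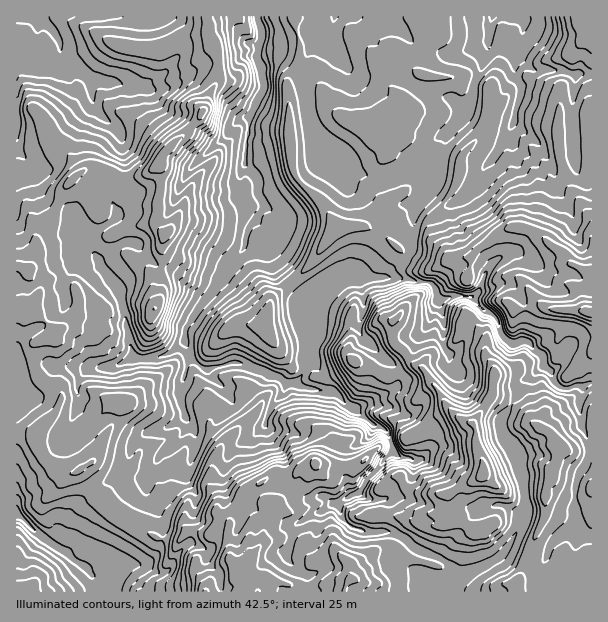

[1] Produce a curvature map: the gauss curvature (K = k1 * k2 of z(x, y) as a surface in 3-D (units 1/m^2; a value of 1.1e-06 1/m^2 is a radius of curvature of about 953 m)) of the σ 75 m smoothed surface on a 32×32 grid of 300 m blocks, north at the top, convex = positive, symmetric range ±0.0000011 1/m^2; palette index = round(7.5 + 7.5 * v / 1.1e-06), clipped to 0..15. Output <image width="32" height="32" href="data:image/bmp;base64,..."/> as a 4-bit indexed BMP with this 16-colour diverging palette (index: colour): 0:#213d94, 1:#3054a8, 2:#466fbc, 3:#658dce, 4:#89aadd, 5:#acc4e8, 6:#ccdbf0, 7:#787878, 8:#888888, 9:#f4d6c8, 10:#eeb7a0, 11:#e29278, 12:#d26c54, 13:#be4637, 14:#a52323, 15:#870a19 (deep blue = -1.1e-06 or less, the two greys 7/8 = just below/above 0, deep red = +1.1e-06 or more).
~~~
<image width="32" height="32" href="data:image/bmp;base64,Qk12AgAAAAAAAHYAAAAoAAAAIAAAACAAAAABAAQAAAAAAAACAAATCwAAEwsAABAAAAAAAAAAlD0hAKhUMAC8b0YAzo1lAN2qiQDoxKwA8NvMAHh4eACIiIgAyNb0AKC37gB4kuIAVGzSADdGvgAjI6UAGQqHAIh3d3dnp3h3d4h3h3aIh4d5d4eKmniXiIiHiHd3eGh3h3d4h3Z2iId4d3d3d2h4iGd4eHd4d4d4eFl3iHm2h3eZh3d4eYh3h3l6Z3d3daWHeHd3eHZnh4d4d5d7Z5daeHeId3d5iHiGh3ScV3qXiYiHiIeIiIh3h+ZukbeGh4aGeId3iHd4iJZXlg+IdZeHl3h3d4hpd3l5iJWkZpimuHeIiHmnh4eJV3Z4d5Z2ZHl3d5WHeIiHh3d4h3l1qmhmaXdoeIeFVpeFddd2iIjEioeIh4hlOKiIqGfZdXWIXWiId5eIbHd5eHeIQ4d3hnWGh4eHh2+YeIiJdqfbaOeZaGt3eHh5h3d5Z4d0epkHqXeHh3h4dld4doV4h6YIumiId4eIh3ZoiHeYeIiGiYd3eIZ3h3iJt4d4iIh3d4d3aHiIiId3dpeHeHmHd3h3d3qHeHdnh4d4iId4Z4d3d4iHd4eHiId2Z3h3aHeHiIh4d3d4eIiFSpqIh3iIh3eIiId3eHh3eqh3Z3eIiIeHd4d3iHiHd4h2hmZneHd4iIh3iHiHiIiId4b4l3h4d3iHiHh4eHl3eIl4RHh4d4d3eHiHiIhnd4h4d3i2mHeId3eVp3h5eId3iHd2eGd3h3h3eHh3h4eHiYd3iXd3d4eIeHeIeHd3d4d4h3aXiIeHh4iId4iI"/>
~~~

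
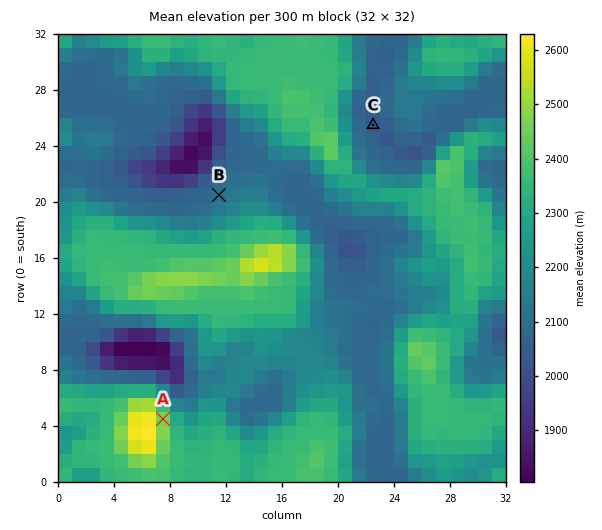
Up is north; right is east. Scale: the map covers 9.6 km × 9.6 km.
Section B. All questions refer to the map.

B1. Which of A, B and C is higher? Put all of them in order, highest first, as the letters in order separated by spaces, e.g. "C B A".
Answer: A B C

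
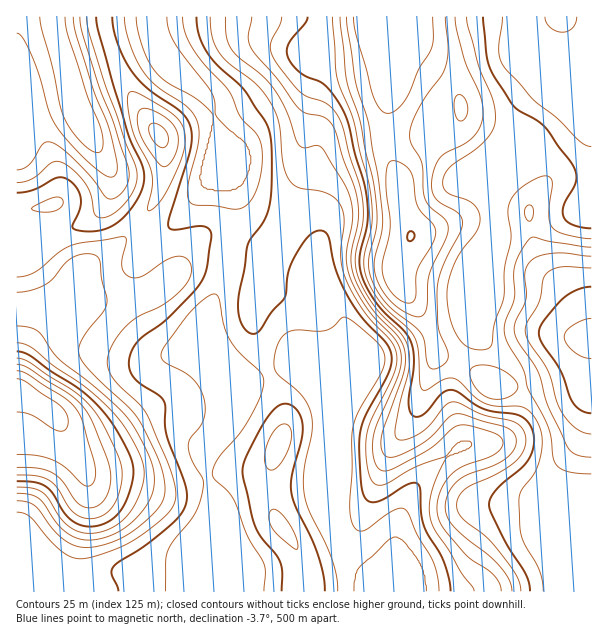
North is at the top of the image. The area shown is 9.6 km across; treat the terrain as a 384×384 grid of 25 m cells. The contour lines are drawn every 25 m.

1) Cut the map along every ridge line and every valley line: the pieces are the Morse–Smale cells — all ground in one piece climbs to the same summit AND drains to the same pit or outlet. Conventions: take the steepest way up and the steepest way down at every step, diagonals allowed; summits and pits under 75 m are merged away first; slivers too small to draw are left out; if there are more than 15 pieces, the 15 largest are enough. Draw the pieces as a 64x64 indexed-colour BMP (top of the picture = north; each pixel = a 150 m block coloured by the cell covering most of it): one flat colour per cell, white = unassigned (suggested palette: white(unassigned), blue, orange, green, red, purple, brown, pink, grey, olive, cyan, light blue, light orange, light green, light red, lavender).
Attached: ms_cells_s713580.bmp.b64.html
<image width="64" height="64" href="data:image/bmp;base64,Qk12CAAAAAAAAHYAAAAoAAAAQAAAAEAAAAABAAQAAAAAAAAIAAATCwAAEwsAABAAAAAAAAAA////ALR3HwAOf/8ALKAsACgn1gC9Z5QAS1aMAMJ34wB/f38AIr28AM++FwDox64AeLv/AIrfmACWmP8A1bDFABERERERERERERERMzMzMzMzMzMiREREREREREREREREEREREREREREREREzMzMzMzMzMyIkREREREREREREREQRERERERERERERETMzMzMzMzMzIiRERERERERERERERBERERERERERERERMzMzMzMzMzIiJEREREREREREREREEREREREREREREREzMzMzMzMzMiIiREREREREREREREQRERERERERERERETMzMzMzMzMiIiJERERERERERERERBERERERERERERERMzMzMzMzMyIiIkREREREREREREREEREREREREREREREzMzMzMzMyIiIiJEREREREREREREQRERERERERERERETMzMzMzMzIiIiIkRERERERERERERBERERERERERERERMzMzMzMzMyIiIiREREREREREREREEREREREREREREREzMzMzMzMzIiIiIkREREREREREREQRERERERERERERETMzMzMzMzMiIiIiRERERERERERERBERERERERERERETMzMzMzMzMyIiIiIkREREREREREREERERERERERERERMzMzMzMzMzIiIiIiJEREREREREREQREREREREREREREzMzMzMzMzMiIiIiIiRERERERERERBERERERERERERETMzMzMzMzMyIiIiIiIkREREREREREERERERERERERERMzMzMzMzMzIiIiIiIiIkREREREREQREREREREREREREzMzMzMzMzMiIiIiIiIkRERERERERBERERERERERERERMzMzMzMzMyIiIiIiIiREREREREREEREREREREREREREzMzMzMzMzIiIiIiIiJEREREREREQRERERERERERERETMzMzMzMzMiIiIiIiIkRERERERERBERERERERERERERMzMzMzMzMyIiIiIiIkREREREREREERERERERERERERMzMzMzMzMzIiIiIiIiREREREREREQREREREREREREREzMzMzMzMzMiIiIiIiIkRFVVVURERBERERERERERERETMzMzMzMzMyIiIiIiIiRFVVVVVVREERERERERERERERMzMzMzMzMzIiIiIiIiJVVVVVVVVUQREREREREREREREzMzMzMzMzMiIiIiIiZmVVVVVVVVVBERERERERERERETMzMzMzMzMzIiIiIiZmZVVVVVVVVUERERERERERERERMzMzMzMzMzMiIiIiJmZmVVVVVVVVUREREREREREREREzMzMzMzMzMyIiIiImZmZVVVVVVVVRERERERERERERETMzMzMzMzMyIiIiImZmZmVVVVVVVVEREREREREREREREzMzMzMzMzIiIiIiZmZmZVVVVVVVURERERERERERERETMzMzMzMzIiIiIiZmZmZlVVVVVVVRERERERERERERERMzMzMzMzMiIiIiZmZmZmZVVVVVVVERERERERERERERETMzMzMzMiIiIiJmZmZmZlVVVVVVURERERERERERERERMzMzMzMyIiIiJmZmZmZmVVVVVVVREREREREREREREREzMzMzMyIiIiIiZmZmZmZVVVVVVVERERERERERERERETMzMzMzIiIiIiJmZmZmZlVVVVVVUREREREREREREREREzMzMzIiIiIiImZmZmZmVVVVVVVRERERERERERERERETMzMyIiIiIiIiJmZmZmZVVVVVVVERERERERERERERERMzMiIiIiIiIiImZmZmZlVVVVVVUREREREREREREREREzMiIiIiIiIiImZmZmZmVVVVVVVRERERERERERERERETMiIiIiIiIiIiZmZmZmZVVVVVVVERERERERERERERERMiIiIiIiIiIiJmZmZmZlVVVVVVUREREREREREREREREyIiIiIiIiIiImZmZmZmZVVVVVVRERERERERERERERESIiIiIiIiIiIiZmZmZmZmVVVVVVERERERERERERERERIiIiIiIiIiIiJmZmZmZmZlVVVVURERERERERERERERIiIiIiIiIiIiImZmZmZmZmZVVVVREREREREREREREREiIiIiIiIiIiIiJmZmZmZmZlVVVVEREREREREREREREiIiIiIiIiIiIiIiZmZmZmZVVVVVURERERERERERERESJ3IiIiIiIiIiIiIiZmZmZlVVVVVRERERERERERERERF3dyIiIiIiIiIiIiImZmZmVVVVVVERERERERERERERF3d3dyIiIiIiIiIiIiJmZmZVVVVVUREREREREREREREXd3d3dyIiIiIiIiIiIiZmZmVVVVVREREREREREREREXd3d3d3ciIiIiIiIiIiZmZmZlVVVVERERERERERERERd3d3d3d3IiIiIiIiIiJmZmZmZVVVURERERERERERERd3d3d3d3ciIiIiIiIiJmZmZmZlVVVRERERERERERERd3d3d3d3dyIiIiIiIiJmZmZmZmVVVVERERERERERERd3d3d3d3d3ciIiIiIiZmZmZmZmVVVVURERERERERERd3d3d3d3d3dyIiIiIiZmZmZmZmZVVVVRERERERERERF3d3d3d3d3d3IiIiIiJmZmZmZmZlVVVVERERERERERF3d3d3d3d3d3IiIiIiIiZmZmZmZlVVVVUREREREREREXd3d3d3d3d3ciIiIiIiJmZmZmZmVVVVVRERERERERERd3d3d3d3d3ciIiIiIiImZmZmZmZVVVVV"/>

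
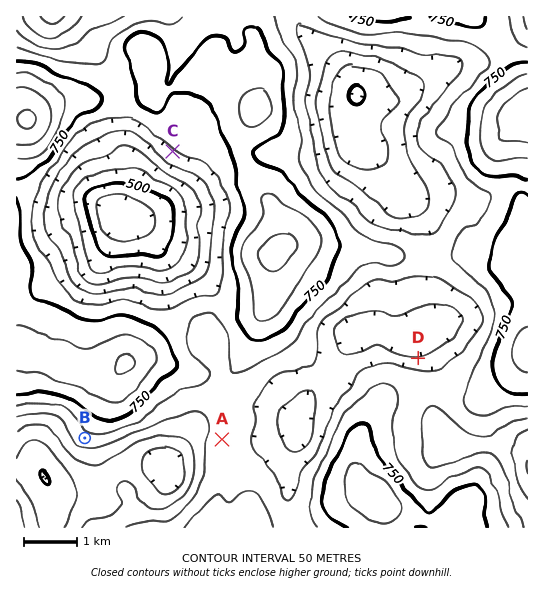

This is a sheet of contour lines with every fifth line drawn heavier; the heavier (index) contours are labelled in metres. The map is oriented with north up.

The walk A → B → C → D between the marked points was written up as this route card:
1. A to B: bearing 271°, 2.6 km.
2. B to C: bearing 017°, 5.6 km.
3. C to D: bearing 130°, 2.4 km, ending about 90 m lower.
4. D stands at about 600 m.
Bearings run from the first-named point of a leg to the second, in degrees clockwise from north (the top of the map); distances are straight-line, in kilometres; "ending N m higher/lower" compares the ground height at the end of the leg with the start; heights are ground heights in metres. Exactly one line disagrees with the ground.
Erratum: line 3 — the distance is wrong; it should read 6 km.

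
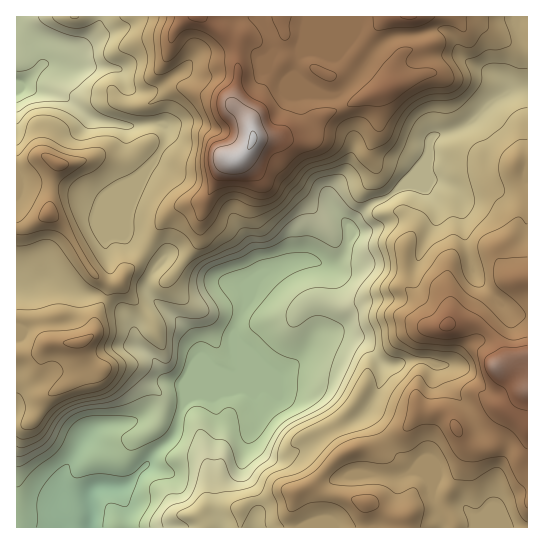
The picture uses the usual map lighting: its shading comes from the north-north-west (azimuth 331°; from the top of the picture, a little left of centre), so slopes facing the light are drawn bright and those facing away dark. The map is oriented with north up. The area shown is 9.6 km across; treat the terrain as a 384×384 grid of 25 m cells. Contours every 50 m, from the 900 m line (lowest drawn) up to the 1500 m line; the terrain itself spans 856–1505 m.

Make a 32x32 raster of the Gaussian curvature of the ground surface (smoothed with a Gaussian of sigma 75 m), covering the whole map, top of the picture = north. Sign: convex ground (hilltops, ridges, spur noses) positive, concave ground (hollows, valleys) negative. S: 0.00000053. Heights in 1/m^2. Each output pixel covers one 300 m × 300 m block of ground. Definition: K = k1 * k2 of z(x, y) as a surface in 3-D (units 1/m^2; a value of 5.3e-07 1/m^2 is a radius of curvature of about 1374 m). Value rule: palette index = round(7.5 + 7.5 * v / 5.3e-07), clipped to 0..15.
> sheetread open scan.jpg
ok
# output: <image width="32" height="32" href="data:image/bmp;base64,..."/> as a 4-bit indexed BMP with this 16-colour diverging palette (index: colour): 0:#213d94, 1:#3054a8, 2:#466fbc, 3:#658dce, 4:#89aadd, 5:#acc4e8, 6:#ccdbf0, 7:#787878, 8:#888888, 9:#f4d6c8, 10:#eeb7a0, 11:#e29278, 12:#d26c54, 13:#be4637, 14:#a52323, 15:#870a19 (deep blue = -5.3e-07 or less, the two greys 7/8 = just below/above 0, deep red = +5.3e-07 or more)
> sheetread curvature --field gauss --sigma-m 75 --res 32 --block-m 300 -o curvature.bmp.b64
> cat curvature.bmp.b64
<image width="32" height="32" href="data:image/bmp;base64,Qk12AgAAAAAAAHYAAAAoAAAAIAAAACAAAAABAAQAAAAAAAACAAATCwAAEwsAABAAAAAAAAAAlD0hAKhUMAC8b0YAzo1lAN2qiQDoxKwA8NvMAHh4eACIiIgAyNb0AKC37gB4kuIAVGzSADdGvgAjI6UAGQqHAHd4eYOJqHd3ZomUh5dpd4R4h3d4dolZdol3bpaHaIiMaIeXl4fUdGHuhXh3d4Z4lUiHd4SHl4ioaESod3eFeahXVoeHh2eJmEaYqXd4l4c4p1iHh4eHdpi9hYo1iZlnh++fx4iIeIaHKndqhndNZ3iDGrVGeFeId3mXSJeWh3mHeIV8NliHh3eIi3lWyYOFaYd3f4V1d3d3h3iKiIead3dnhzdkK2h3h3eHeChQn5+He4q22qq5aHd3d4dHiYUEWIR5rkbXSEd3iIiXiJzbVKh3pnHFZn2Fd4h3dnuIiXeXiGiggmhWh4d4h2Z2WGdid4d3sfpbW/h3d3iXeXeW98h3h4uUeAXIaHiIiPVYiJZnaaZ5dlxpiIdol1ZLtocsiGdCiIhXd3dLd3iMZ4eHeHhr+Ih3eGt5dXdndpdoh4d3l1qIh3dZT2mHSnk1iHiXh4YLiId3xAdPd853pniHh3ZI+Gd3iGX+h2aXiIh3d3eZL6Z3V3eI93h1iwZGd4iHiJBYeGiYcVSYWHmJqYl3h4dOuKV4PMpkiId3eGWpd3h4hlVZeJZyz2aYeEeGfIN4d7Z2bYZVdXOWiHd4i1SsRod2eKKYdJemiHeJeId361mXh4iImIp6dHiHeHh4hitodnh2doZejWWHh3d3eHekpnZlj1WIljlYd3d4iGi3aIeI"/>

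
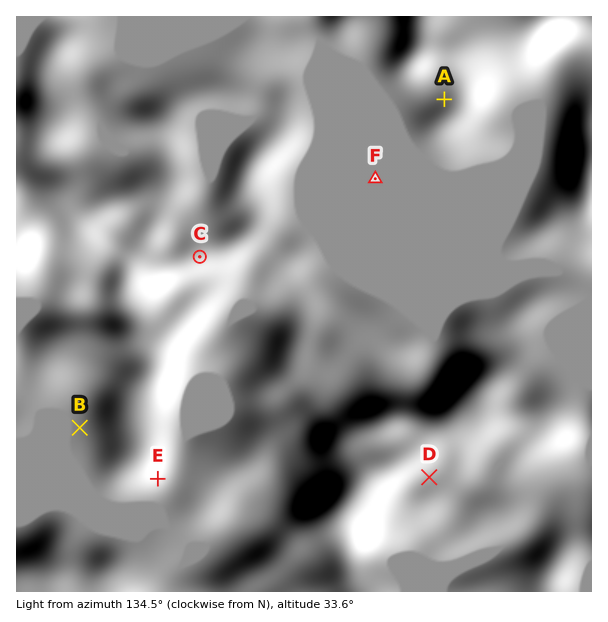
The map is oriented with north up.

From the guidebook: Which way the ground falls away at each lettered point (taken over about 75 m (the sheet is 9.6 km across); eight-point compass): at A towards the W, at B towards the W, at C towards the SE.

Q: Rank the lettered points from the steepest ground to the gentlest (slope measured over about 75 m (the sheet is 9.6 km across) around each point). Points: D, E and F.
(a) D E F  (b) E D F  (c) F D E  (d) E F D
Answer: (b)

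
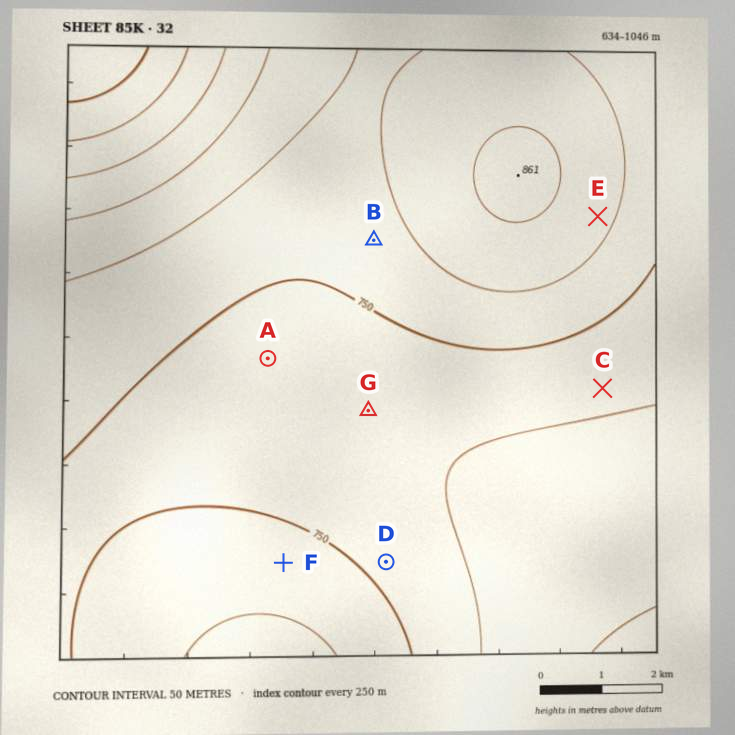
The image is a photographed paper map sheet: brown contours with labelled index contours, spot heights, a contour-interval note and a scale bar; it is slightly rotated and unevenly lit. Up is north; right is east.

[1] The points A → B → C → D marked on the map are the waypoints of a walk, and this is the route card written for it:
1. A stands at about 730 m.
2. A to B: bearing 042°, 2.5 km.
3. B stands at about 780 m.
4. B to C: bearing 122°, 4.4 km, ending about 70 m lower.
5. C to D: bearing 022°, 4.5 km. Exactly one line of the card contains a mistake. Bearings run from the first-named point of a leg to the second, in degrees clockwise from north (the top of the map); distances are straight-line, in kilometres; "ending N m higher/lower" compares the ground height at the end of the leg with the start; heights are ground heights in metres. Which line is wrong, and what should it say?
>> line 5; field bearing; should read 232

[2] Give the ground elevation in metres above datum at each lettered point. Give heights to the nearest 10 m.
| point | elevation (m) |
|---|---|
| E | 820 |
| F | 770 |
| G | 720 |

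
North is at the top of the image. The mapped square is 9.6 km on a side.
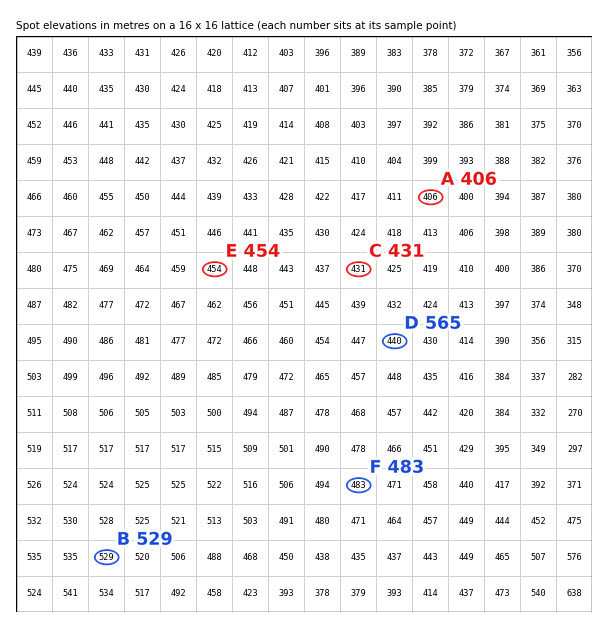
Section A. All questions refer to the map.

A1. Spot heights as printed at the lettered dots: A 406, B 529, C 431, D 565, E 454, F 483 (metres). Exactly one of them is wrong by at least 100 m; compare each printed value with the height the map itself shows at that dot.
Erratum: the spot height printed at D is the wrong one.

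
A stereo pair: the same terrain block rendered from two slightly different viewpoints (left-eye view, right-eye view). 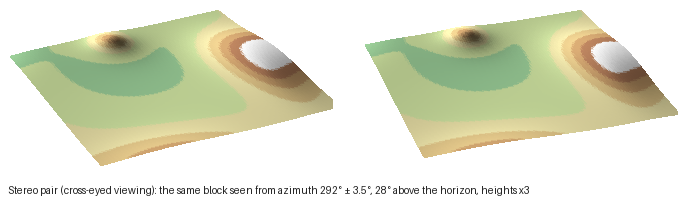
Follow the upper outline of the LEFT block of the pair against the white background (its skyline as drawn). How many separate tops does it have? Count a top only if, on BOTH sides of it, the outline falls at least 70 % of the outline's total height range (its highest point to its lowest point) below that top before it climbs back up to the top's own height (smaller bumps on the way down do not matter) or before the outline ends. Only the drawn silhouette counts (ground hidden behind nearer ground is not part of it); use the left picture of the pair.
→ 0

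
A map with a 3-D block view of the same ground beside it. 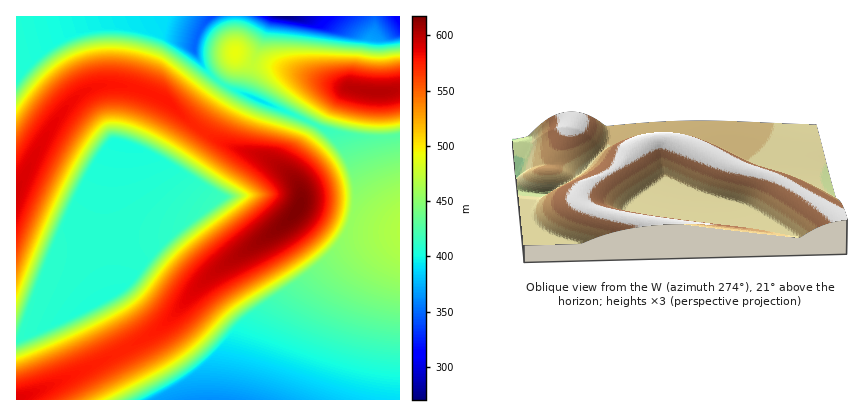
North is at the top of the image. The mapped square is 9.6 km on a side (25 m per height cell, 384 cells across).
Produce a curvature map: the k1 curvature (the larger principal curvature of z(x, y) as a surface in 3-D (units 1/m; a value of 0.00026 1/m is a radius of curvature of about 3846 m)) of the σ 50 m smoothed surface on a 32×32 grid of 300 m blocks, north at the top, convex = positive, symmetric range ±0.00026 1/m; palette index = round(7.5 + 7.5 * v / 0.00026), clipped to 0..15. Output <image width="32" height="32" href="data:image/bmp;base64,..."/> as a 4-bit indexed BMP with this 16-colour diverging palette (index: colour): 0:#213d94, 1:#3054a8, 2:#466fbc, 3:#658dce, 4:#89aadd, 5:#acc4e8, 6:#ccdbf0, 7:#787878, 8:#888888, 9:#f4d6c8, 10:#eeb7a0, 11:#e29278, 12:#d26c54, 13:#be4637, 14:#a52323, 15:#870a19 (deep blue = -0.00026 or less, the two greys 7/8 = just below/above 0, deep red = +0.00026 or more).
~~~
<image width="32" height="32" href="data:image/bmp;base64,Qk12AgAAAAAAAHYAAAAoAAAAIAAAACAAAAABAAQAAAAAAAACAAATCwAAEwsAABAAAAAAAAAAlD0hAKhUMAC8b0YAzo1lAN2qiQDoxKwA8NvMAHh4eACIiIgAyNb0AKC37gB4kuIAVGzSADdGvgAjI6UAGQqHAN3d3d3duIeIiIiIiIiIiIjd3d3d3d24iIiIiIiIiIiI3d3d3d3d3KiIiIiIiIiIiN3d3d3d3d3aiIiIiIiIiIiM3d3d3d3d3aiIiIiIiIiIZ5vd3d3d3d3YeIiIiIiIiIh3i93d3d3d3GeIiIiIiIiYiHeL3d3d3d3IeIiIiIiIt4iId4zd3d3d3ZiIiIiIiNiIiIh2zd3d3d3biIiIiIjaeIiIh43d3d3d3cmIiIiI3IiIiIiJ3d3d3d3dqIiIiN2YiIiIiK3d3d3d3duIiIjdt4iIiIiK3d3d3d3duIiI3diIiIiIiIzd3d3d3dqIiN3beIiIiIiIrd3d3d3biIjd3YiIiIiIiHW7zN3d3IiI3d2niIiIiIiIu6vd3dyIiN3d2IiIiId5zd3d3d3biIjd3dt4iIh4vd3d3d3d2oiI3d3dh4d3nN3f///t3biIiN3d3cRGnN3f//7u/+yYiIjd3d3brd3d/+3d3dzpibzL3d3d3d3d3/3d3dyor////93d3d3d3e/d3dt3rf/////N3d3d3d3+3dp3vv//////nd3d3d3d/dyt3////////4rd3d3d3v3K7//v//////+Ird3d3d3sjP/8////////iIm83d3c2F3///////3Kq4iIiZqpiMd8/////9qHjdeIiIiIiHjIie//66iIiI3H"/>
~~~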